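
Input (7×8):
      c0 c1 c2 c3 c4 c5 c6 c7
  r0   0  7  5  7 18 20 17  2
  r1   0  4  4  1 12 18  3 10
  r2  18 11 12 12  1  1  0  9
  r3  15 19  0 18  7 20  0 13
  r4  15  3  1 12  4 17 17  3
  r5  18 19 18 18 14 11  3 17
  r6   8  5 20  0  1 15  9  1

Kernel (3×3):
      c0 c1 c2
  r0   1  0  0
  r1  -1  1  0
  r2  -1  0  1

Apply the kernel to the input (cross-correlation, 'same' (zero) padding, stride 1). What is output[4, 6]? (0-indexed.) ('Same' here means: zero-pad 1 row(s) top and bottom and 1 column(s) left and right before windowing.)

26

The receptive field on the zero-padded input at this output position is [20 0 13 / 17 17 3 / 11 3 17]. Elementwise product with the kernel and sum: 20·1 + 17·-1 + 17·1 + 11·-1 + 17·1.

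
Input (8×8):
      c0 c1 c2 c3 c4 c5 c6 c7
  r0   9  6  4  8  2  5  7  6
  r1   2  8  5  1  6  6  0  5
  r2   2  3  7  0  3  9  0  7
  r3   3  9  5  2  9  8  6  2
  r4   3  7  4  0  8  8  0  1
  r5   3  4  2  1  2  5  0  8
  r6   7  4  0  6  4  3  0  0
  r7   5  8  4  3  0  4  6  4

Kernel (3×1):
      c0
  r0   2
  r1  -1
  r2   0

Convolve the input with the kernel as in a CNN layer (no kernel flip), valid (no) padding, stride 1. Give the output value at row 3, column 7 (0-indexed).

The receptive field on the input at this output position is [2 / 1 / 8]. Elementwise product with the kernel and sum: 2·2 + 1·-1.

3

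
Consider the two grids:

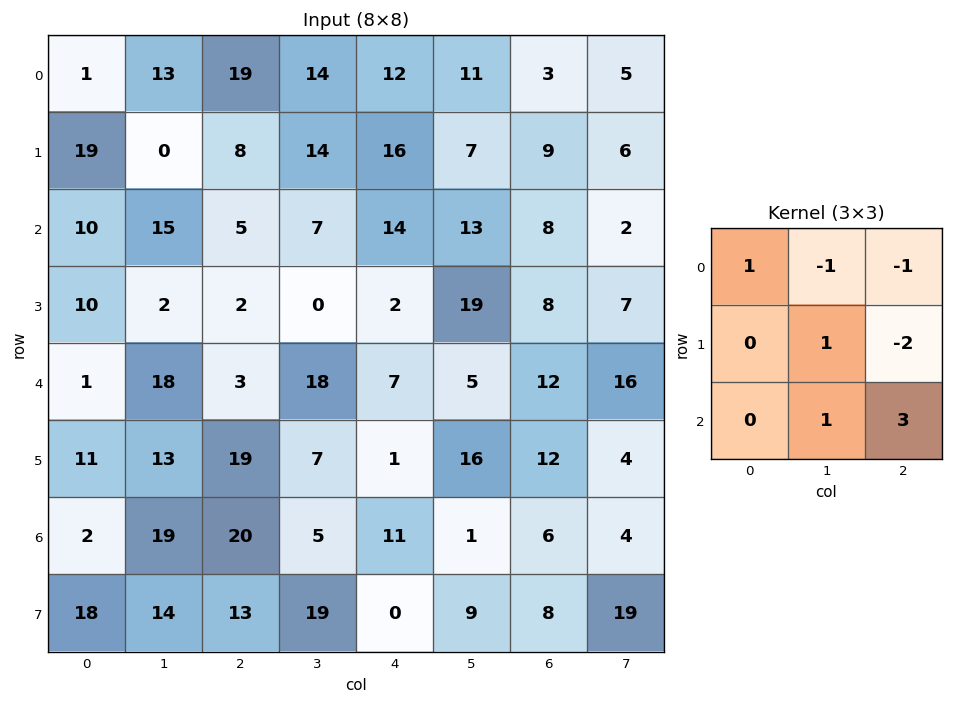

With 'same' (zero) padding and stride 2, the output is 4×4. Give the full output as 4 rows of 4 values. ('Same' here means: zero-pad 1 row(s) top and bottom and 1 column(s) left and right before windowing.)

-6 41 27 20
-23 -29 38 25
3 7 25 8
0 67 26 63

Output[0,0]: The receptive field on the zero-padded input at this output position is [0 0 0 / 0 1 13 / 0 19 0]. Elementwise product with the kernel and sum: 0·1 + 0·-1 + 0·-1 + 1·1 + 13·-2 + 19·1 + 0·3.
Output[0,1]: The receptive field on the zero-padded input at this output position is [0 0 0 / 13 19 14 / 0 8 14]. Elementwise product with the kernel and sum: 0·1 + 0·-1 + 0·-1 + 19·1 + 14·-2 + 8·1 + 14·3.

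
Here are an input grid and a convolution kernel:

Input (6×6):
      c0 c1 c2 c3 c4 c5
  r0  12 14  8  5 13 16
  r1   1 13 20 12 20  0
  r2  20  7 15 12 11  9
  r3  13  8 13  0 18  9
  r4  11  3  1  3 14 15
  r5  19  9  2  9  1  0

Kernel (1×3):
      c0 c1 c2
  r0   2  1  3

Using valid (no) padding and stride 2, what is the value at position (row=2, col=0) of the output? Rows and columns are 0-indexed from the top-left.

28

The receptive field on the input at this output position is [11 3 1]. Elementwise product with the kernel and sum: 11·2 + 3·1 + 1·3.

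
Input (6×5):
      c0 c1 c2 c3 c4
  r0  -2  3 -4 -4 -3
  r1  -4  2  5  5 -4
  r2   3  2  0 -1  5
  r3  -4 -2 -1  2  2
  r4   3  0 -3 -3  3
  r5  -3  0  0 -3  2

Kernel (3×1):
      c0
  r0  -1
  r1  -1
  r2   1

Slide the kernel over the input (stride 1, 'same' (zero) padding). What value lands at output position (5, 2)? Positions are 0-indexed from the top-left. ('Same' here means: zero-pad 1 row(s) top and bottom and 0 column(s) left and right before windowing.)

3

The receptive field on the zero-padded input at this output position is [-3 / 0 / 0]. Elementwise product with the kernel and sum: -3·-1 + 0·-1 + 0·1.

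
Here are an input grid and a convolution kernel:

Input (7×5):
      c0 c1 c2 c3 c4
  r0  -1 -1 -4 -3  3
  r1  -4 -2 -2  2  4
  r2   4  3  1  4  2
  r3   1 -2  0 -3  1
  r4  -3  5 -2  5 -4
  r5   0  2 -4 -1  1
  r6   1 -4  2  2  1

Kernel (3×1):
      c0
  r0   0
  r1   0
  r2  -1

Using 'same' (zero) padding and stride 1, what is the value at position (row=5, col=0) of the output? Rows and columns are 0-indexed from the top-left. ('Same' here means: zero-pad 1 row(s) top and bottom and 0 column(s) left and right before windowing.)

-1

The receptive field on the zero-padded input at this output position is [-3 / 0 / 1]. Elementwise product with the kernel and sum: 1·-1.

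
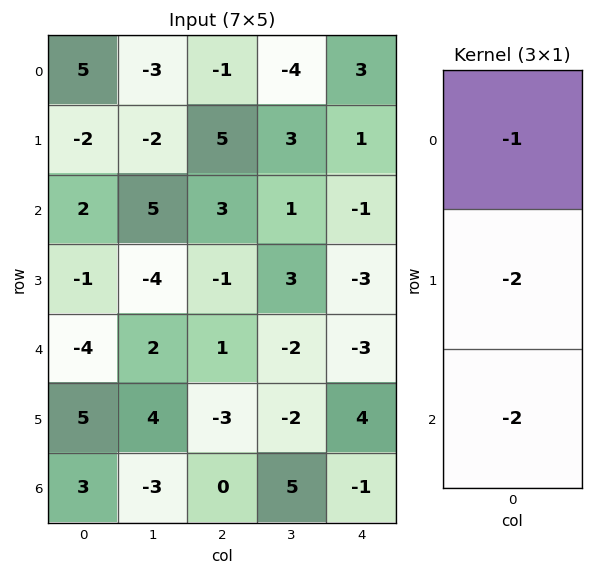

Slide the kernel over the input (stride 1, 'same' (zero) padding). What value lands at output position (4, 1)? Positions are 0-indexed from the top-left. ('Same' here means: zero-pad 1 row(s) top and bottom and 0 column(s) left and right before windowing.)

The receptive field on the zero-padded input at this output position is [-4 / 2 / 4]. Elementwise product with the kernel and sum: -4·-1 + 2·-2 + 4·-2.

-8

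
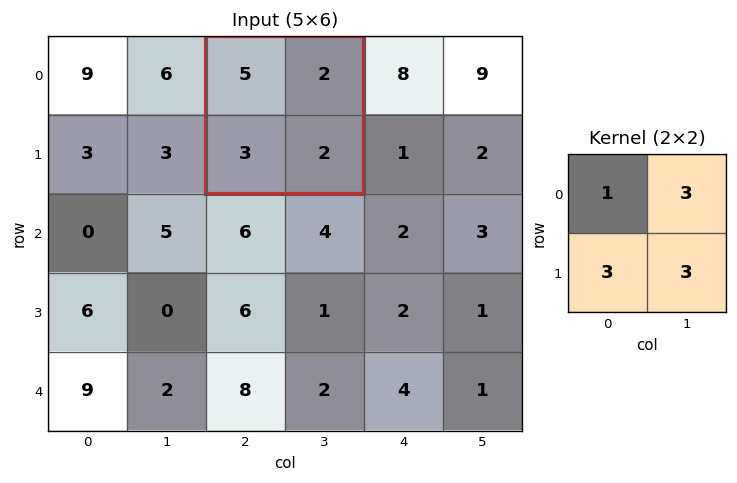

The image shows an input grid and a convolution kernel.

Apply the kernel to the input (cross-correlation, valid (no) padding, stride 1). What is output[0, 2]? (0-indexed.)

26

The receptive field on the input at this output position is [5 2 / 3 2]. Elementwise product with the kernel and sum: 5·1 + 2·3 + 3·3 + 2·3.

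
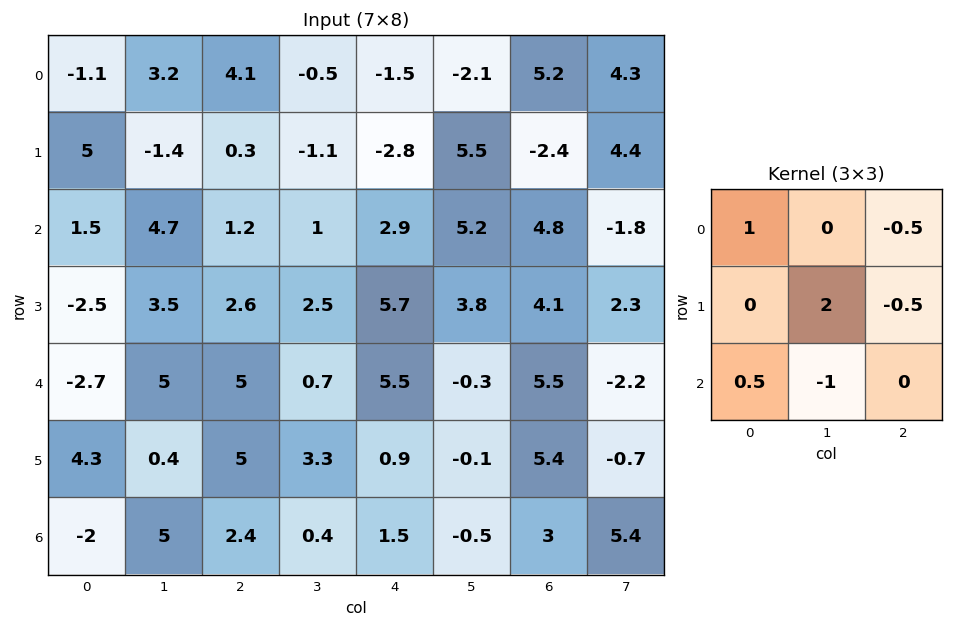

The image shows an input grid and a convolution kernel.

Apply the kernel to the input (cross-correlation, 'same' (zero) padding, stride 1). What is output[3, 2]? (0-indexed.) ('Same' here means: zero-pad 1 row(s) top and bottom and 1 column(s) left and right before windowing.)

The receptive field on the zero-padded input at this output position is [4.7 1.2 1 / 3.5 2.6 2.5 / 5 5 0.7]. Elementwise product with the kernel and sum: 4.7·1 + 1·-0.5 + 2.6·2 + 2.5·-0.5 + 5·0.5 + 5·-1.

5.65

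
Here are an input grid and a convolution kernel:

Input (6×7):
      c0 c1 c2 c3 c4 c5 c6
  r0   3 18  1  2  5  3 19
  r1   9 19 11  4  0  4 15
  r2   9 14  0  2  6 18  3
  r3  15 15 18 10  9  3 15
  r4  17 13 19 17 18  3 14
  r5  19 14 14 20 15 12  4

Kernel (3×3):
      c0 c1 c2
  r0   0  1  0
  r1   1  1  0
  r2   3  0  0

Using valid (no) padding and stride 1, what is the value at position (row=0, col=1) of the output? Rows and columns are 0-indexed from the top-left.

73

The receptive field on the input at this output position is [18 1 2 / 19 11 4 / 14 0 2]. Elementwise product with the kernel and sum: 1·1 + 19·1 + 11·1 + 14·3.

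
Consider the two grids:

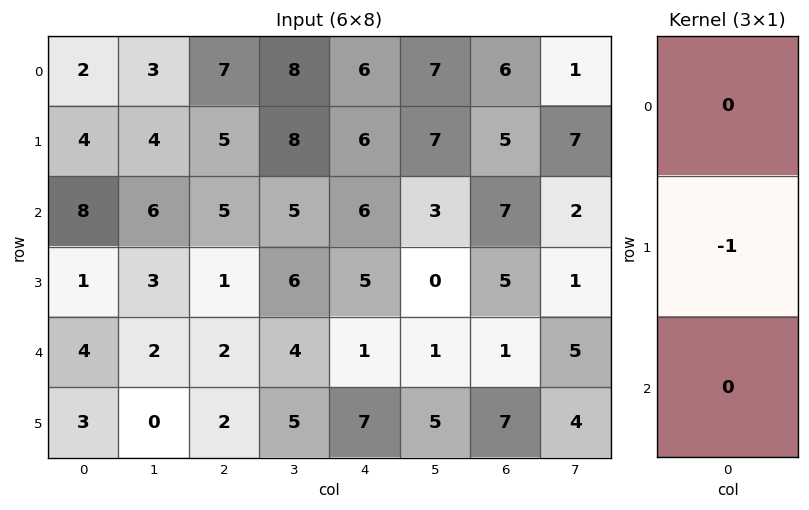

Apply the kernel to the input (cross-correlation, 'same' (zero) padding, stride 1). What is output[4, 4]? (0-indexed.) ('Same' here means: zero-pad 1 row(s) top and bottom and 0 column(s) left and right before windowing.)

-1

The receptive field on the zero-padded input at this output position is [5 / 1 / 7]. Elementwise product with the kernel and sum: 1·-1.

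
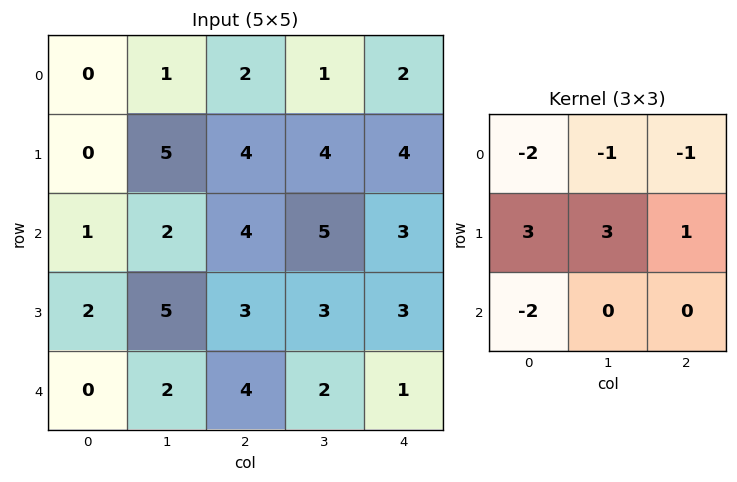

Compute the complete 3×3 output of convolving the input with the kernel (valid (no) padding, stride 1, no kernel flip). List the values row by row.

14 22 13
0 -5 8
16 10 -3

Output[0,0]: The receptive field on the input at this output position is [0 1 2 / 0 5 4 / 1 2 4]. Elementwise product with the kernel and sum: 0·-2 + 1·-1 + 2·-1 + 0·3 + 5·3 + 4·1 + 1·-2.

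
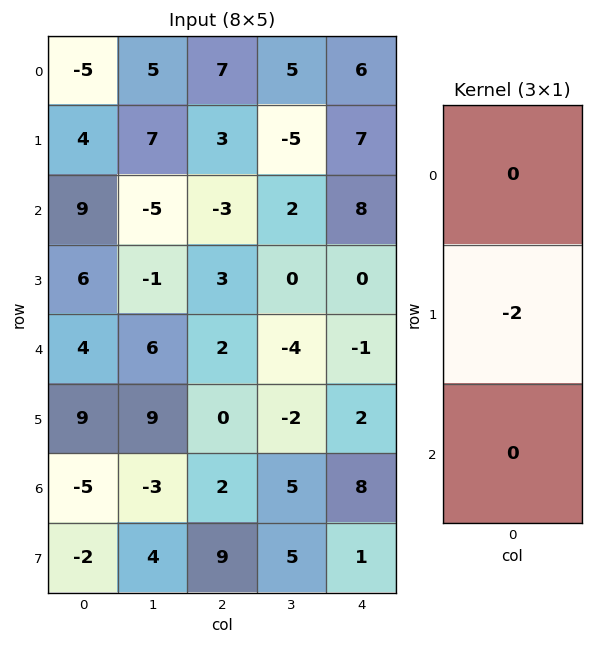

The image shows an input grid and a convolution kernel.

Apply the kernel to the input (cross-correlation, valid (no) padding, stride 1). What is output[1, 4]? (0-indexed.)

The receptive field on the input at this output position is [7 / 8 / 0]. Elementwise product with the kernel and sum: 8·-2.

-16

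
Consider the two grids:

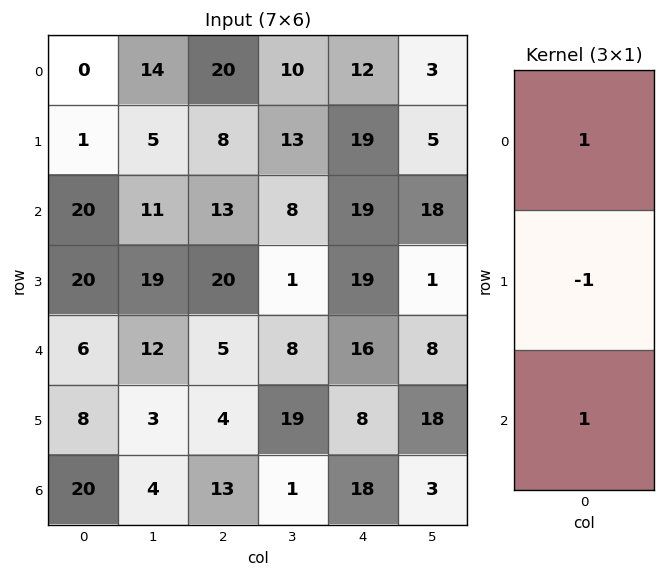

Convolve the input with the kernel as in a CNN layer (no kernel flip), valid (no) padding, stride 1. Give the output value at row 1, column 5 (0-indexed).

The receptive field on the input at this output position is [5 / 18 / 1]. Elementwise product with the kernel and sum: 5·1 + 18·-1 + 1·1.

-12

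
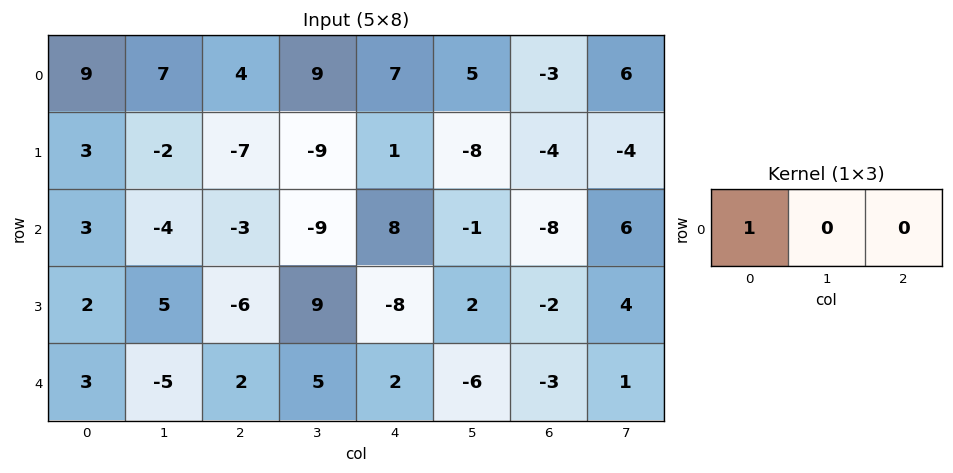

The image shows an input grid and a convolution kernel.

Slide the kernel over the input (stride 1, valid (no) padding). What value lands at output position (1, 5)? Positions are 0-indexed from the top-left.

-8

The receptive field on the input at this output position is [-8 -4 -4]. Elementwise product with the kernel and sum: -8·1.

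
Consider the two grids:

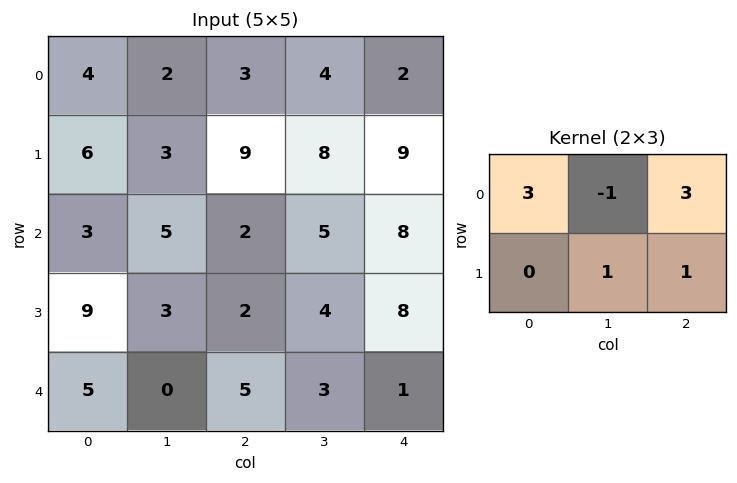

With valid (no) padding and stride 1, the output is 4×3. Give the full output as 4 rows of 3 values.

Output[0,0]: The receptive field on the input at this output position is [4 2 3 / 6 3 9]. Elementwise product with the kernel and sum: 4·3 + 2·-1 + 3·3 + 3·1 + 9·1.
Output[0,1]: The receptive field on the input at this output position is [2 3 4 / 3 9 8]. Elementwise product with the kernel and sum: 2·3 + 3·-1 + 4·3 + 9·1 + 8·1.

31 32 28
49 31 59
15 34 37
35 27 30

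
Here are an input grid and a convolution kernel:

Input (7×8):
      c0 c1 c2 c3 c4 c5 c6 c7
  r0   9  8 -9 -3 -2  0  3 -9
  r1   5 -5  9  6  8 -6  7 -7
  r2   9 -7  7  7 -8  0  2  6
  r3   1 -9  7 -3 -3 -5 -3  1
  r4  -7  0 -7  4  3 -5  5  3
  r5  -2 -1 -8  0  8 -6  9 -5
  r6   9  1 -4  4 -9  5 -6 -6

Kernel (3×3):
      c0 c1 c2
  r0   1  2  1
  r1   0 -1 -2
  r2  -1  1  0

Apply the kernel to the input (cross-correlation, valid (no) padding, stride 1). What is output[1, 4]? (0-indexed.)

-3

The receptive field on the input at this output position is [8 -6 7 / -8 0 2 / -3 -5 -3]. Elementwise product with the kernel and sum: 8·1 + -6·2 + 7·1 + 0·-1 + 2·-2 + -3·-1 + -5·1.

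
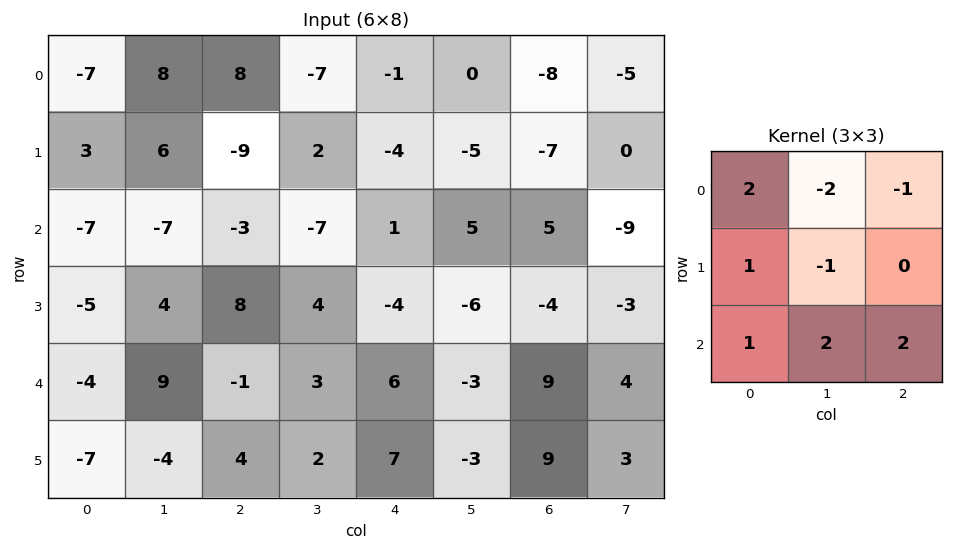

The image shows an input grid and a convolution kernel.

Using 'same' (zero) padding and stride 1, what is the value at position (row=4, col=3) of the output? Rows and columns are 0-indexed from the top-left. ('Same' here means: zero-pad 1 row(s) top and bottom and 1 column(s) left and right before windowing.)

30

The receptive field on the zero-padded input at this output position is [8 4 -4 / -1 3 6 / 4 2 7]. Elementwise product with the kernel and sum: 8·2 + 4·-2 + -4·-1 + -1·1 + 3·-1 + 4·1 + 2·2 + 7·2.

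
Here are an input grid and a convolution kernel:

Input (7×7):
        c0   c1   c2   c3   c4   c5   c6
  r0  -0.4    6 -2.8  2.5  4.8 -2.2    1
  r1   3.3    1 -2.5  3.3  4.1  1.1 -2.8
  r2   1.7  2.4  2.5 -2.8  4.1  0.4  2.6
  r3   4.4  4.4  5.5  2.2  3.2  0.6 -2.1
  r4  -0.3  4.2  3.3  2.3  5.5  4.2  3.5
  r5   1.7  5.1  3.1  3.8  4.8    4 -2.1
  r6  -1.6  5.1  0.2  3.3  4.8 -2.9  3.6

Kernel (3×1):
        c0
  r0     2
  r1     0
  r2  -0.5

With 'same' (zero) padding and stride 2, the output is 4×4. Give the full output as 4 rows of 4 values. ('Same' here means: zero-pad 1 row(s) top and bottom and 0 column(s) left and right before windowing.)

-1.65 1.25 -2.05 1.4
4.4 -7.75 6.6 -4.55
7.95 9.45 4 -3.15
3.4 6.2 9.6 -4.2

Output[0,0]: The receptive field on the zero-padded input at this output position is [0 / -0.4 / 3.3]. Elementwise product with the kernel and sum: 0·2 + 3.3·-0.5.
Output[0,1]: The receptive field on the zero-padded input at this output position is [0 / -2.8 / -2.5]. Elementwise product with the kernel and sum: 0·2 + -2.5·-0.5.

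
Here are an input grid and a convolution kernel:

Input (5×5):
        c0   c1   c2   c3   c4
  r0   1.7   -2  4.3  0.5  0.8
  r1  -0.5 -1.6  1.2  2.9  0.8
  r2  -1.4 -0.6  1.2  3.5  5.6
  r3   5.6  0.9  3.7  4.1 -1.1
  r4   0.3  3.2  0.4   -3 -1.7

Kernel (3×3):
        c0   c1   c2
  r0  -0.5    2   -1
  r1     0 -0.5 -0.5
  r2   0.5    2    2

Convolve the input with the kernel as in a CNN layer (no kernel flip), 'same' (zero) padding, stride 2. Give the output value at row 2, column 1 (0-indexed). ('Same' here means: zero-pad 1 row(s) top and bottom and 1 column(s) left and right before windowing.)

The receptive field on the zero-padded input at this output position is [0.9 3.7 4.1 / 3.2 0.4 -3 / 0 0 0]. Elementwise product with the kernel and sum: 0.9·-0.5 + 3.7·2 + 4.1·-1 + 0.4·-0.5 + -3·-0.5 + 0·0.5 + 0·2 + 0·2.

4.15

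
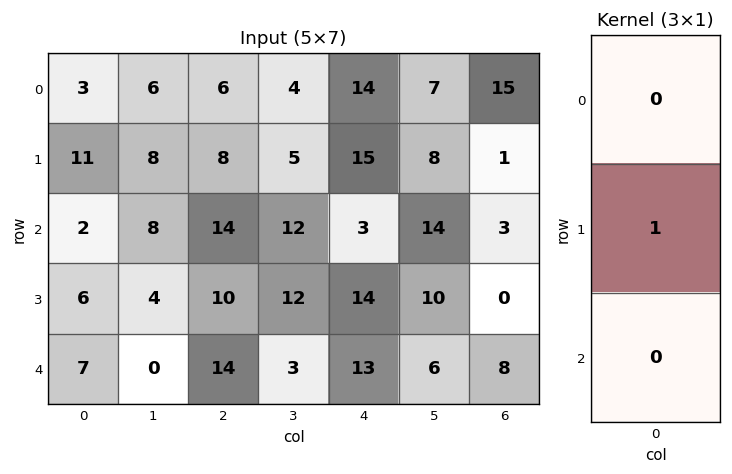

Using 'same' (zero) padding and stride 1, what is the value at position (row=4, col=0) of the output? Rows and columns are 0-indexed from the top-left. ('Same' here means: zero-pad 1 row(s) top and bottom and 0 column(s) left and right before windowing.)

The receptive field on the zero-padded input at this output position is [6 / 7 / 0]. Elementwise product with the kernel and sum: 7·1.

7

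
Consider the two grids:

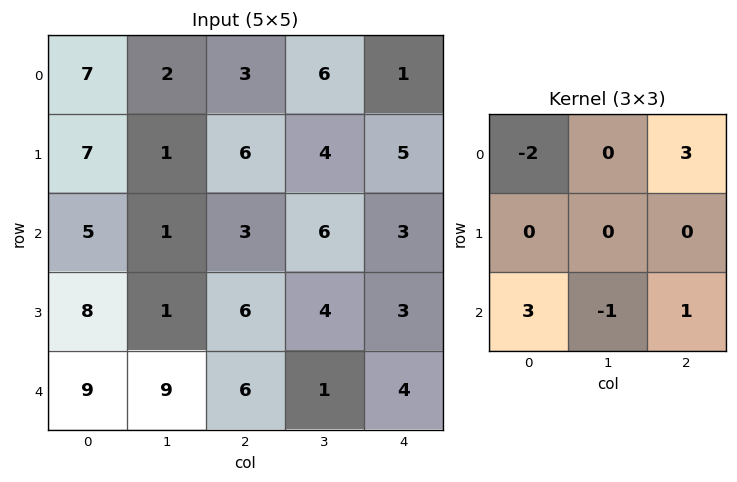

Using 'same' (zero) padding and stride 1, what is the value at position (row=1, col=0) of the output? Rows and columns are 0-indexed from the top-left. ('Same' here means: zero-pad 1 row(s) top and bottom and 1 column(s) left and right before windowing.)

The receptive field on the zero-padded input at this output position is [0 7 2 / 0 7 1 / 0 5 1]. Elementwise product with the kernel and sum: 0·-2 + 2·3 + 0·3 + 5·-1 + 1·1.

2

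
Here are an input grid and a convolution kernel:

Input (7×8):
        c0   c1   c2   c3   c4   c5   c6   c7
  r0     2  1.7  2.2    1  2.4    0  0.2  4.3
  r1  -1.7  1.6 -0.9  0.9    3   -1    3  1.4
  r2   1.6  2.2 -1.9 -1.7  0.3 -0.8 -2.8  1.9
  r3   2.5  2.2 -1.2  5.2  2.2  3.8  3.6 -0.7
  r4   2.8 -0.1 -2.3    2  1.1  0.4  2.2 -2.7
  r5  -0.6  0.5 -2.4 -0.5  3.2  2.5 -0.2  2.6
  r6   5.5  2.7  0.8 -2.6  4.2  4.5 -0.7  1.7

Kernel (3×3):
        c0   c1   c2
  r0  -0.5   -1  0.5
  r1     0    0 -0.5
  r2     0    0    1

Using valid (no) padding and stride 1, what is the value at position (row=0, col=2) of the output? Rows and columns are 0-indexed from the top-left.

-2.1

The receptive field on the input at this output position is [2.2 1 2.4 / -0.9 0.9 3 / -1.9 -1.7 0.3]. Elementwise product with the kernel and sum: 2.2·-0.5 + 1·-1 + 2.4·0.5 + 3·-0.5 + 0.3·1.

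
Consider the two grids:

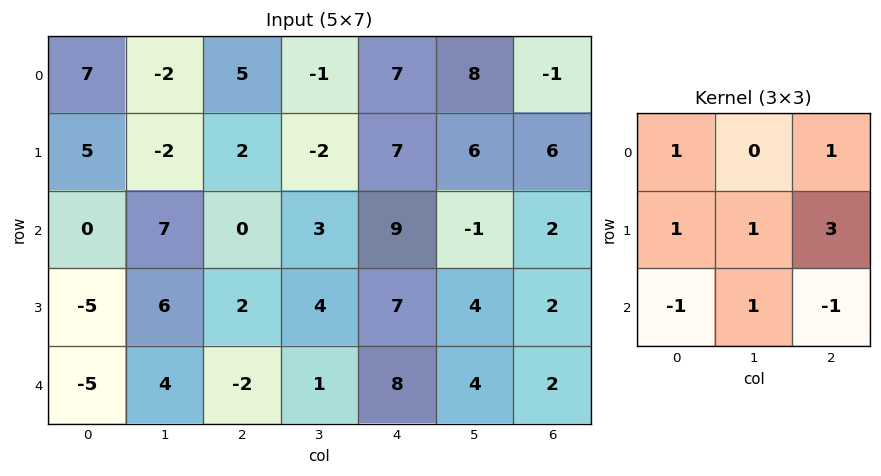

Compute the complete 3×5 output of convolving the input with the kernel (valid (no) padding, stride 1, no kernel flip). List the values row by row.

28 -19 27 37 25
23 4 34 12 22
18 23 31 28 22

Output[0,0]: The receptive field on the input at this output position is [7 -2 5 / 5 -2 2 / 0 7 0]. Elementwise product with the kernel and sum: 7·1 + 5·1 + 5·1 + -2·1 + 2·3 + 0·-1 + 7·1 + 0·-1.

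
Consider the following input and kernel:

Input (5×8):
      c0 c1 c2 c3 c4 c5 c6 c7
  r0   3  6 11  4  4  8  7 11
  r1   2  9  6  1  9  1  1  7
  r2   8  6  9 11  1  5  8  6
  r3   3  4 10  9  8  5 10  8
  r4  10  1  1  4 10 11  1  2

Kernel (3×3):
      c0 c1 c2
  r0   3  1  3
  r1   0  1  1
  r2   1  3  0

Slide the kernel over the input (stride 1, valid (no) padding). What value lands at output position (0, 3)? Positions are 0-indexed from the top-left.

The receptive field on the input at this output position is [4 4 8 / 1 9 1 / 11 1 5]. Elementwise product with the kernel and sum: 4·3 + 4·1 + 8·3 + 9·1 + 1·1 + 11·1 + 1·3.

64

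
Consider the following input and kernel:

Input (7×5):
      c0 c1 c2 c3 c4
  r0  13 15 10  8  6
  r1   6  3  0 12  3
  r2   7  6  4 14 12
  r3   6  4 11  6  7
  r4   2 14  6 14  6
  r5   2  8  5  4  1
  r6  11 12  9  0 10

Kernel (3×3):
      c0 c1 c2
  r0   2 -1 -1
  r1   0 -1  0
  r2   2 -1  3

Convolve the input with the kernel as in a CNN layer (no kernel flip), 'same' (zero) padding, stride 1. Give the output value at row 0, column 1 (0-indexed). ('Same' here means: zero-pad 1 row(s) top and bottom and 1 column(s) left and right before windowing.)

The receptive field on the zero-padded input at this output position is [0 0 0 / 13 15 10 / 6 3 0]. Elementwise product with the kernel and sum: 0·2 + 0·-1 + 0·-1 + 15·-1 + 6·2 + 3·-1 + 0·3.

-6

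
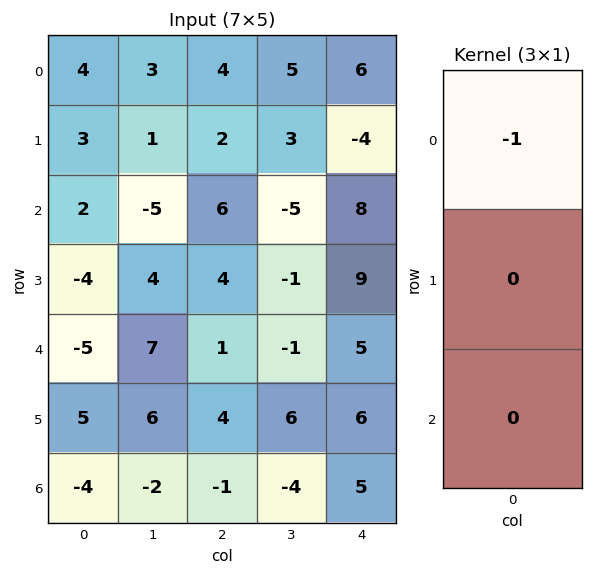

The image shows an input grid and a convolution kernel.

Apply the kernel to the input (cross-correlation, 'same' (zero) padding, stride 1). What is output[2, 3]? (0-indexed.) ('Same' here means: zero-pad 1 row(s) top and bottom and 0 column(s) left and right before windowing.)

The receptive field on the zero-padded input at this output position is [3 / -5 / -1]. Elementwise product with the kernel and sum: 3·-1.

-3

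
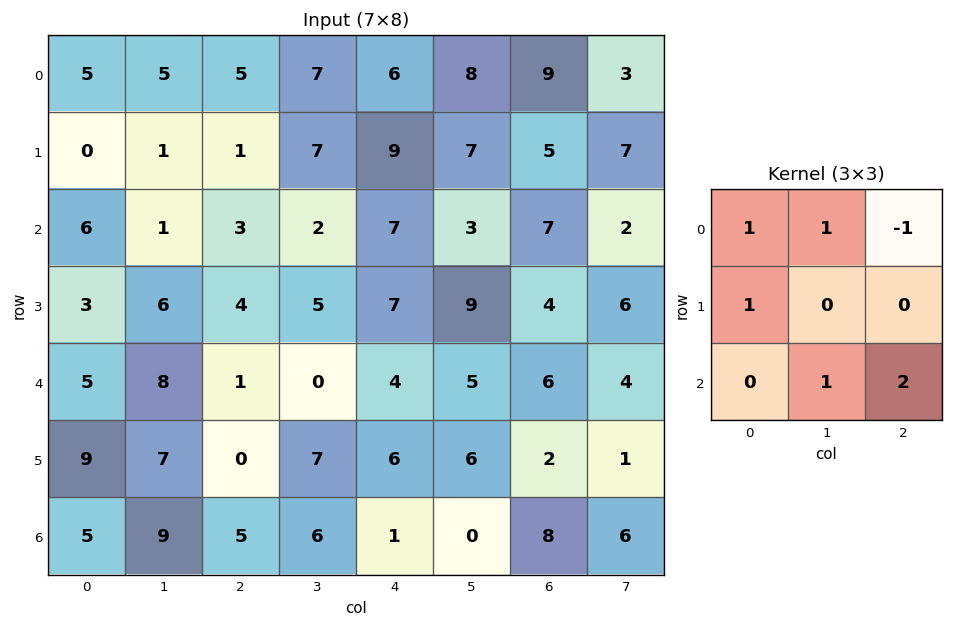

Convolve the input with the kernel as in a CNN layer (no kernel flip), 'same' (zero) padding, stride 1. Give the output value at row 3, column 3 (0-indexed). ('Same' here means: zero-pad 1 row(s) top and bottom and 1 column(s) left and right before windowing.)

10

The receptive field on the zero-padded input at this output position is [3 2 7 / 4 5 7 / 1 0 4]. Elementwise product with the kernel and sum: 3·1 + 2·1 + 7·-1 + 4·1 + 0·1 + 4·2.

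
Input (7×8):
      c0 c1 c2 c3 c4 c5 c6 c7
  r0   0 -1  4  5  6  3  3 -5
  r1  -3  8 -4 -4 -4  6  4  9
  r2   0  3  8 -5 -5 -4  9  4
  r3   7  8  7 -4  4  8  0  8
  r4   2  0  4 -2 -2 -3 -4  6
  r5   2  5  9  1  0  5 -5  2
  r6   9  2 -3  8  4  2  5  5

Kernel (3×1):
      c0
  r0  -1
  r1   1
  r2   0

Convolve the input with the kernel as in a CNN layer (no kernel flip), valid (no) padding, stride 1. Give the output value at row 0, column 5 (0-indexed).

The receptive field on the input at this output position is [3 / 6 / -4]. Elementwise product with the kernel and sum: 3·-1 + 6·1.

3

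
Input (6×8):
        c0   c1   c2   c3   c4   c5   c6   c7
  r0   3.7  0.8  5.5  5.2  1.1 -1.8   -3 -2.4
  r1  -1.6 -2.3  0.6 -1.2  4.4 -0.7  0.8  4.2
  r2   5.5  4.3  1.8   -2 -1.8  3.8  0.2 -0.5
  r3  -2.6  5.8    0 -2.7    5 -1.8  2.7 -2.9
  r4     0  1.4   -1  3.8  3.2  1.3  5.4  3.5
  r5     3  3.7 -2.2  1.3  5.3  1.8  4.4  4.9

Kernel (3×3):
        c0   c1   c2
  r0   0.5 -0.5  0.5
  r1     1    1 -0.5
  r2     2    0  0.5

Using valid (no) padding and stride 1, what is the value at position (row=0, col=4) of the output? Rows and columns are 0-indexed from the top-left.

-0.25

The receptive field on the input at this output position is [1.1 -1.8 -3 / 4.4 -0.7 0.8 / -1.8 3.8 0.2]. Elementwise product with the kernel and sum: 1.1·0.5 + -1.8·-0.5 + -3·0.5 + 4.4·1 + -0.7·1 + 0.8·-0.5 + -1.8·2 + 0.2·0.5.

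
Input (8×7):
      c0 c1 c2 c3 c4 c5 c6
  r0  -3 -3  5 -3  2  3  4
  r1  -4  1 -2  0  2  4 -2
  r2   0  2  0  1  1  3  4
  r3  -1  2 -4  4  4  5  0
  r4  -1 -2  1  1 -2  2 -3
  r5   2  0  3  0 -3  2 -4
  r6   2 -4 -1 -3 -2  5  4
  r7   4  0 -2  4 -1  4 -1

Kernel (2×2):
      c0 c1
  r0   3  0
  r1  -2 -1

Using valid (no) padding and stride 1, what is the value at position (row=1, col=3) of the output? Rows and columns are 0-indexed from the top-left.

The receptive field on the input at this output position is [0 2 / 1 1]. Elementwise product with the kernel and sum: 0·3 + 1·-2 + 1·-1.

-3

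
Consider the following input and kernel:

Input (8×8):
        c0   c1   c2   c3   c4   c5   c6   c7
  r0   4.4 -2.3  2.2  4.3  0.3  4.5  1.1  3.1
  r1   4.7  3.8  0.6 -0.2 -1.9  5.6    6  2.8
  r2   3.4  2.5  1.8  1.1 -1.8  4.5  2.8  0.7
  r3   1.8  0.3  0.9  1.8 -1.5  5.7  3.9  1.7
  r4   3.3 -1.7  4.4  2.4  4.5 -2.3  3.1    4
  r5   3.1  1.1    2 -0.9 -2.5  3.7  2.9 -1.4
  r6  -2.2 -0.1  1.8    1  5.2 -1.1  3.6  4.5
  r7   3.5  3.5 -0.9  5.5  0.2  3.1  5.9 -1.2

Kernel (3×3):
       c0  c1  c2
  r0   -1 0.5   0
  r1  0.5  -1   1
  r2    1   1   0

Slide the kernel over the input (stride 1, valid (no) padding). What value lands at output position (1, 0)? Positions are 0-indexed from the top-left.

0.3

The receptive field on the input at this output position is [4.7 3.8 0.6 / 3.4 2.5 1.8 / 1.8 0.3 0.9]. Elementwise product with the kernel and sum: 4.7·-1 + 3.8·0.5 + 3.4·0.5 + 2.5·-1 + 1.8·1 + 1.8·1 + 0.3·1.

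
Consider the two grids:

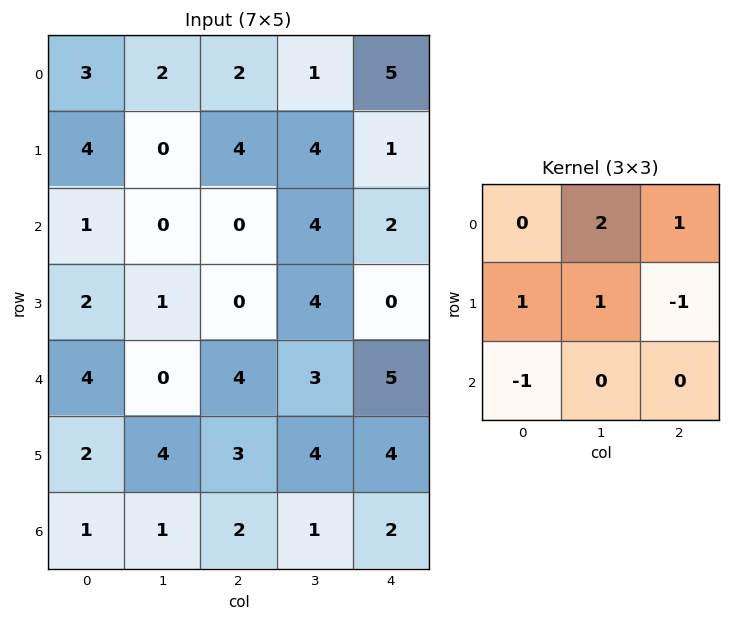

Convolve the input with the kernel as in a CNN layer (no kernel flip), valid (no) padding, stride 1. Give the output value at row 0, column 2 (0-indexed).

14

The receptive field on the input at this output position is [2 1 5 / 4 4 1 / 0 4 2]. Elementwise product with the kernel and sum: 1·2 + 5·1 + 4·1 + 4·1 + 1·-1 + 0·-1.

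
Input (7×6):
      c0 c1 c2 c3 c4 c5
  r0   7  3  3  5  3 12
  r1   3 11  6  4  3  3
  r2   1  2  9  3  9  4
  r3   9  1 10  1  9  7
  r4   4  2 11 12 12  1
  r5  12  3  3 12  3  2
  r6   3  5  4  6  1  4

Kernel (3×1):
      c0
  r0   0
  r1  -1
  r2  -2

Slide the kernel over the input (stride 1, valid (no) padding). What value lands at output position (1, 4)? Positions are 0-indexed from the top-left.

-27

The receptive field on the input at this output position is [3 / 9 / 9]. Elementwise product with the kernel and sum: 9·-1 + 9·-2.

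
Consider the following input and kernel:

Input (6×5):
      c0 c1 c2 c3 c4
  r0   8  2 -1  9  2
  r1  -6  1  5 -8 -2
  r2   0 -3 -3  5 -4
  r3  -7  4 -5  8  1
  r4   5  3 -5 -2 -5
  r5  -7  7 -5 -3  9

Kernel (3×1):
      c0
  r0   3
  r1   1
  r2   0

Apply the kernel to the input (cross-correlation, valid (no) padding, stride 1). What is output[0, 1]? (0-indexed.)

The receptive field on the input at this output position is [2 / 1 / -3]. Elementwise product with the kernel and sum: 2·3 + 1·1.

7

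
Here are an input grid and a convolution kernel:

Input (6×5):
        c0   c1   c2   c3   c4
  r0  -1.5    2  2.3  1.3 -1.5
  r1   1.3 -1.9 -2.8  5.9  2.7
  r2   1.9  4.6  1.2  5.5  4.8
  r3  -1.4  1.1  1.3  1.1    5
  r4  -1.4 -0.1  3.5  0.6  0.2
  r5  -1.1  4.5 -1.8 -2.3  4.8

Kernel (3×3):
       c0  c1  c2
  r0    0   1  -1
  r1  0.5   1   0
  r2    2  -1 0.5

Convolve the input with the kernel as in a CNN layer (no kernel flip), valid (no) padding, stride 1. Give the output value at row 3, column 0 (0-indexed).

The receptive field on the input at this output position is [-1.4 1.1 1.3 / -1.4 -0.1 3.5 / -1.1 4.5 -1.8]. Elementwise product with the kernel and sum: 1.1·1 + 1.3·-1 + -1.4·0.5 + -0.1·1 + -1.1·2 + 4.5·-1 + -1.8·0.5.

-8.6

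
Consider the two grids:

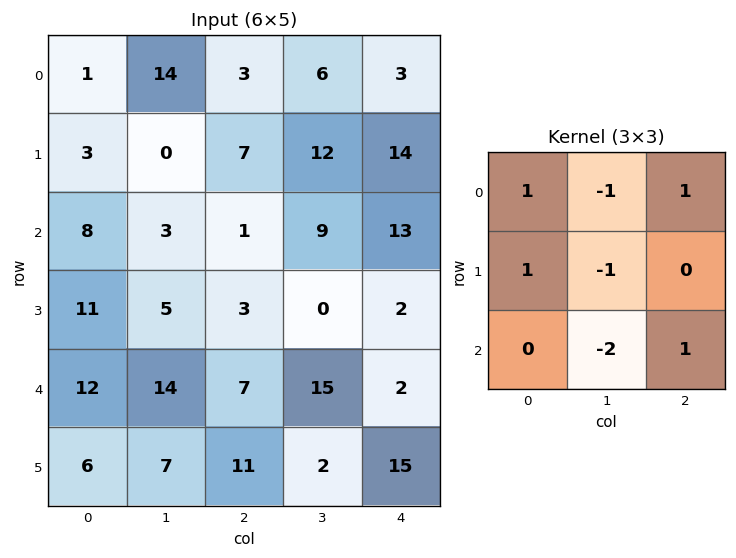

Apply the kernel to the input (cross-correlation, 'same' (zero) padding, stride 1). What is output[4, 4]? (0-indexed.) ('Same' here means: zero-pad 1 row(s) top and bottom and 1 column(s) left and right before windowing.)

-19

The receptive field on the zero-padded input at this output position is [0 2 0 / 15 2 0 / 2 15 0]. Elementwise product with the kernel and sum: 0·1 + 2·-1 + 0·1 + 15·1 + 2·-1 + 15·-2 + 0·1.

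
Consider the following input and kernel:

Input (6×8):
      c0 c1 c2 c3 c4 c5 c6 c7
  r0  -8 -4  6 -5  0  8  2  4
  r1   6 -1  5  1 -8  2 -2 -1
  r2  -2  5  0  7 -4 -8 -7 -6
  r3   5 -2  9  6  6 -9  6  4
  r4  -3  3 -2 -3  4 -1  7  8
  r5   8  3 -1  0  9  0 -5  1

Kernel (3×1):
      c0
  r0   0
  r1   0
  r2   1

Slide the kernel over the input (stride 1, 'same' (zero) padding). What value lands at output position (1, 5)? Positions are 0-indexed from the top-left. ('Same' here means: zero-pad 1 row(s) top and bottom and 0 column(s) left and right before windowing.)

-8

The receptive field on the zero-padded input at this output position is [8 / 2 / -8]. Elementwise product with the kernel and sum: -8·1.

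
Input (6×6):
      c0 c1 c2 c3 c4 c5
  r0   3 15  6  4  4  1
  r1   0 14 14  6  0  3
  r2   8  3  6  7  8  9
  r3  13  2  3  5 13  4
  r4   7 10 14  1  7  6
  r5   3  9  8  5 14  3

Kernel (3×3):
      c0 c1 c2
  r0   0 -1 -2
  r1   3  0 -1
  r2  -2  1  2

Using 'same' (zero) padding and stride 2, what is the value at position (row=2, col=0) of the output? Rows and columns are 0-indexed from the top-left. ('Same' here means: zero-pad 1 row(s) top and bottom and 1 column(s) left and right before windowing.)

-6

The receptive field on the zero-padded input at this output position is [0 13 2 / 0 7 10 / 0 3 9]. Elementwise product with the kernel and sum: 13·-1 + 2·-2 + 0·3 + 10·-1 + 0·-2 + 3·1 + 9·2.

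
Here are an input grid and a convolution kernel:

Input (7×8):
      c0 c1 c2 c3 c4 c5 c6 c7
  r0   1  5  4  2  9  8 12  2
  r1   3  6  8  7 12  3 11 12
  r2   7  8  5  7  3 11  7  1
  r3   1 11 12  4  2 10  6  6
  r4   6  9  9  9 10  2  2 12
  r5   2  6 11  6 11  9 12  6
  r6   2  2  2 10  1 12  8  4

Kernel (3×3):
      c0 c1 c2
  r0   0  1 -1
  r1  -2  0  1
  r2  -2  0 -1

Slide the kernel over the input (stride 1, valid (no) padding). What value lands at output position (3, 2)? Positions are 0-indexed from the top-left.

-39

The receptive field on the input at this output position is [12 4 2 / 9 9 10 / 11 6 11]. Elementwise product with the kernel and sum: 4·1 + 2·-1 + 9·-2 + 10·1 + 11·-2 + 11·-1.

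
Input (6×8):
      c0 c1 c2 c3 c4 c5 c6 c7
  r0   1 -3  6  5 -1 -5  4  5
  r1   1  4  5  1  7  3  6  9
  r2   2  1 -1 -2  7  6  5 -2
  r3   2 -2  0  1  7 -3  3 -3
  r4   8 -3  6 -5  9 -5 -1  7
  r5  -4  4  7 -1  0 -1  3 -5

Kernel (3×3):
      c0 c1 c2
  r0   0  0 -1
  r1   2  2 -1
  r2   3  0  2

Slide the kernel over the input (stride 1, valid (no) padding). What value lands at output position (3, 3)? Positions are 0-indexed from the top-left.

11

The receptive field on the input at this output position is [1 7 -3 / -5 9 -5 / -1 0 -1]. Elementwise product with the kernel and sum: -3·-1 + -5·2 + 9·2 + -5·-1 + -1·3 + -1·2.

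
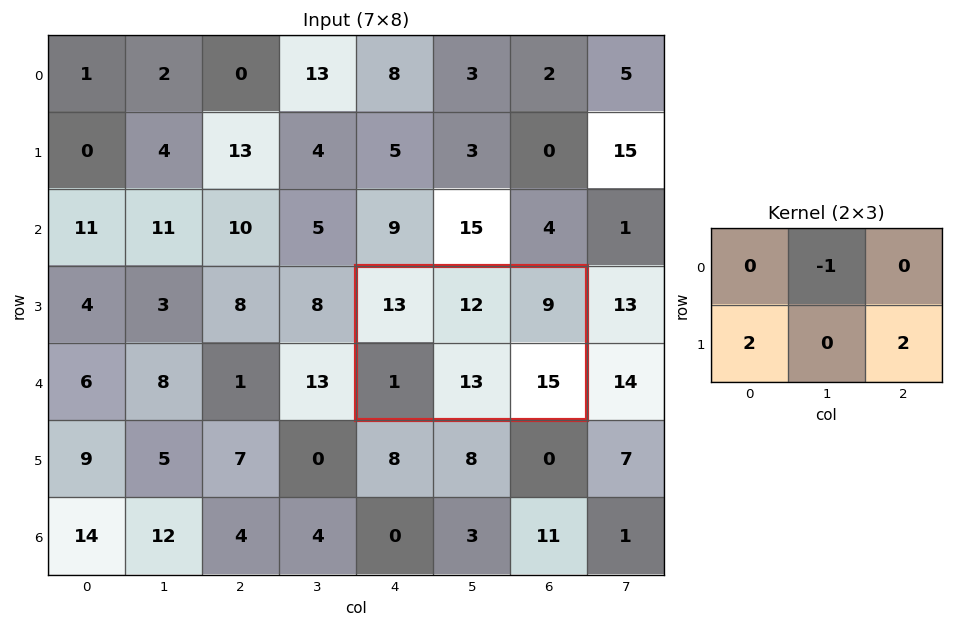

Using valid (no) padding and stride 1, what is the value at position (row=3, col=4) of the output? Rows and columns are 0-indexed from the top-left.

The receptive field on the input at this output position is [13 12 9 / 1 13 15]. Elementwise product with the kernel and sum: 12·-1 + 1·2 + 15·2.

20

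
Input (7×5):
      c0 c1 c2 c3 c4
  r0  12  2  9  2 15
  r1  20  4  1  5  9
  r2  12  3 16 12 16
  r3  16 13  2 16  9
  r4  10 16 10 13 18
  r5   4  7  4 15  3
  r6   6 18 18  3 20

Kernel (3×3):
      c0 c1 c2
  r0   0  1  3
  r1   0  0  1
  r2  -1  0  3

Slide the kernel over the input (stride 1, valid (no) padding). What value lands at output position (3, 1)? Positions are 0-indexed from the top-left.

The receptive field on the input at this output position is [13 2 16 / 16 10 13 / 7 4 15]. Elementwise product with the kernel and sum: 2·1 + 16·3 + 13·1 + 7·-1 + 15·3.

101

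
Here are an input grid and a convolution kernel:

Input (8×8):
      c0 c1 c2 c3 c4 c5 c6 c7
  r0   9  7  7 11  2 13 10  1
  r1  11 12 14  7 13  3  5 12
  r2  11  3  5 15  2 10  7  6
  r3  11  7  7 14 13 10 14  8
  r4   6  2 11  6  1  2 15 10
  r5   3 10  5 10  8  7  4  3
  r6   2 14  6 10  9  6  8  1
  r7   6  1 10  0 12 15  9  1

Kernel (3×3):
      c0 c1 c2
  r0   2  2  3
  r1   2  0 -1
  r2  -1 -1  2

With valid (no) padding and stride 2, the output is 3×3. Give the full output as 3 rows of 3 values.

Output[0,0]: The receptive field on the input at this output position is [9 7 7 / 11 12 14 / 11 3 5]. Elementwise product with the kernel and sum: 9·2 + 7·2 + 7·3 + 11·2 + 14·-1 + 11·-1 + 3·-1 + 5·2.
Output[0,1]: The receptive field on the input at this output position is [7 11 2 / 14 7 13 / 5 15 2]. Elementwise product with the kernel and sum: 7·2 + 11·2 + 2·3 + 14·2 + 13·-1 + 5·-1 + 15·-1 + 2·2.

57 41 83
72 32 84
46 41 64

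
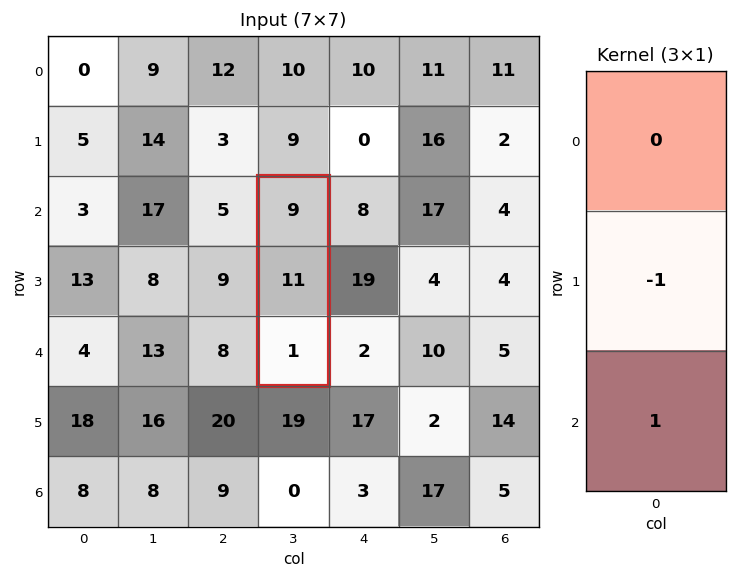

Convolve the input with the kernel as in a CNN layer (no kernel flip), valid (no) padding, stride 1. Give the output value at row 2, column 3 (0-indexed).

-10

The receptive field on the input at this output position is [9 / 11 / 1]. Elementwise product with the kernel and sum: 11·-1 + 1·1.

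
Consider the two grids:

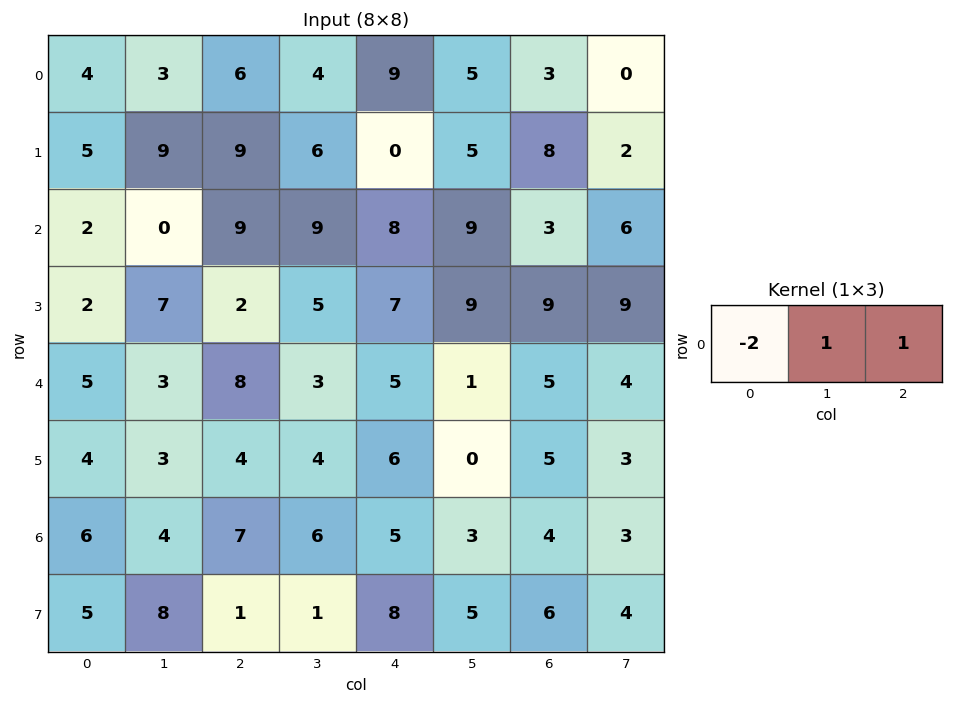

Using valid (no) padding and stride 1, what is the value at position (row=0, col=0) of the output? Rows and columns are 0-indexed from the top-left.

The receptive field on the input at this output position is [4 3 6]. Elementwise product with the kernel and sum: 4·-2 + 3·1 + 6·1.

1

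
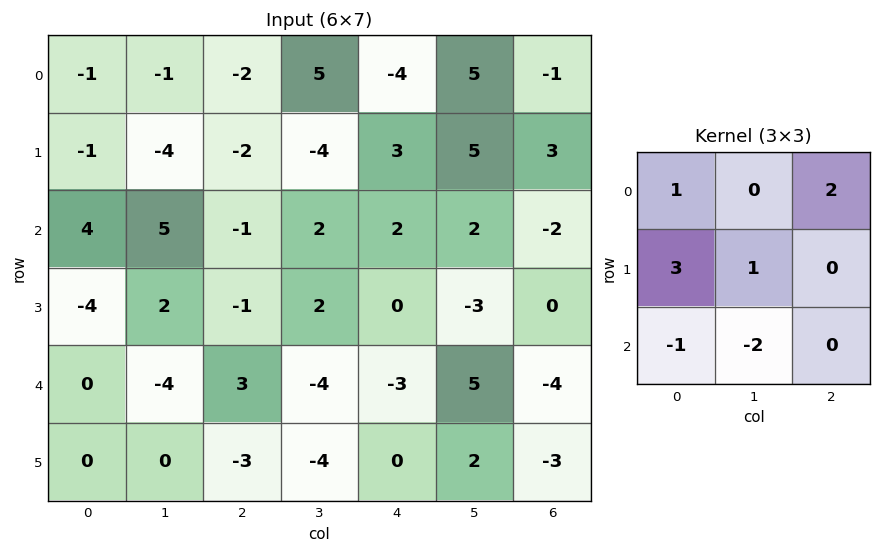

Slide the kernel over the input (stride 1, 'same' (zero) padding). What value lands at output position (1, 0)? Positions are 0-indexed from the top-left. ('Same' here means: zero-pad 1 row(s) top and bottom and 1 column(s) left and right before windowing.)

The receptive field on the zero-padded input at this output position is [0 -1 -1 / 0 -1 -4 / 0 4 5]. Elementwise product with the kernel and sum: 0·1 + -1·2 + 0·3 + -1·1 + 0·-1 + 4·-2.

-11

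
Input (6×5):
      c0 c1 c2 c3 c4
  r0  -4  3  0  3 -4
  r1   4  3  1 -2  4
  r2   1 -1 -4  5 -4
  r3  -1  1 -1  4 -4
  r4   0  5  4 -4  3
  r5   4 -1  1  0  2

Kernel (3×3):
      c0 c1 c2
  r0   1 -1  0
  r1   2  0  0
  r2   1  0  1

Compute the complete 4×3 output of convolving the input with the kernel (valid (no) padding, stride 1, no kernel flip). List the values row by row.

Output[0,0]: The receptive field on the input at this output position is [-4 3 0 / 4 3 1 / 1 -1 -4]. Elementwise product with the kernel and sum: -4·1 + 3·-1 + 4·2 + 1·1 + -4·1.

-2 13 -9
1 5 -10
4 6 -4
3 11 6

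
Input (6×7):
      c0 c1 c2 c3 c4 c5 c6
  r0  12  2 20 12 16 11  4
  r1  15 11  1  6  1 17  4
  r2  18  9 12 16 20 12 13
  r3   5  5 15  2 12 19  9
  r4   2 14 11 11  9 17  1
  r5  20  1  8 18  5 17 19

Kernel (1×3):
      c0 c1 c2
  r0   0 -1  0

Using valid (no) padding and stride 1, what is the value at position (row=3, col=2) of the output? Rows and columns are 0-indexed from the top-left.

-2

The receptive field on the input at this output position is [15 2 12]. Elementwise product with the kernel and sum: 2·-1.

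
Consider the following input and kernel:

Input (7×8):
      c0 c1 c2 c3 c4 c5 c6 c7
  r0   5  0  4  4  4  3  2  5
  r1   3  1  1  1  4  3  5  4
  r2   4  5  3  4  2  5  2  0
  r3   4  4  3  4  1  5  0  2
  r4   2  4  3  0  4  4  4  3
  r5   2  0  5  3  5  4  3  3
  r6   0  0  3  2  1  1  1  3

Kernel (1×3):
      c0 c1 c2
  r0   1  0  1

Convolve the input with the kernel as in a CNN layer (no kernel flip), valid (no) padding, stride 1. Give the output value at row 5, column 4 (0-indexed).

The receptive field on the input at this output position is [5 4 3]. Elementwise product with the kernel and sum: 5·1 + 3·1.

8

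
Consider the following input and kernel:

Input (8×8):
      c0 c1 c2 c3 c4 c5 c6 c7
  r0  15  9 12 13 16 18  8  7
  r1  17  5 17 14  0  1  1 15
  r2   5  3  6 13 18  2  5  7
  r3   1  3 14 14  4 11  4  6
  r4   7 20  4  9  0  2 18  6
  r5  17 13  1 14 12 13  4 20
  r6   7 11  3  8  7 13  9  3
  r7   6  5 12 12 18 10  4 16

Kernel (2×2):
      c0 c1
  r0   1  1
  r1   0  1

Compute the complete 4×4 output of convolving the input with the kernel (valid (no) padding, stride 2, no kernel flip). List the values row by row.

29 39 35 30
11 33 31 18
40 27 15 44
23 23 30 28

Output[0,0]: The receptive field on the input at this output position is [15 9 / 17 5]. Elementwise product with the kernel and sum: 15·1 + 9·1 + 5·1.
Output[0,1]: The receptive field on the input at this output position is [12 13 / 17 14]. Elementwise product with the kernel and sum: 12·1 + 13·1 + 14·1.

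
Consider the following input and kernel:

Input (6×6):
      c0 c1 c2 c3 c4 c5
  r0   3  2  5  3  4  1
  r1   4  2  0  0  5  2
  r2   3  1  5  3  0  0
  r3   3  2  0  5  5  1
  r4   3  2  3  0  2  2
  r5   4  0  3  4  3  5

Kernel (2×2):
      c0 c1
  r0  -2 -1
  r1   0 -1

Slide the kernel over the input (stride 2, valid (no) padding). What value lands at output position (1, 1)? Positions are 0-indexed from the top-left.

The receptive field on the input at this output position is [5 3 / 0 5]. Elementwise product with the kernel and sum: 5·-2 + 3·-1 + 5·-1.

-18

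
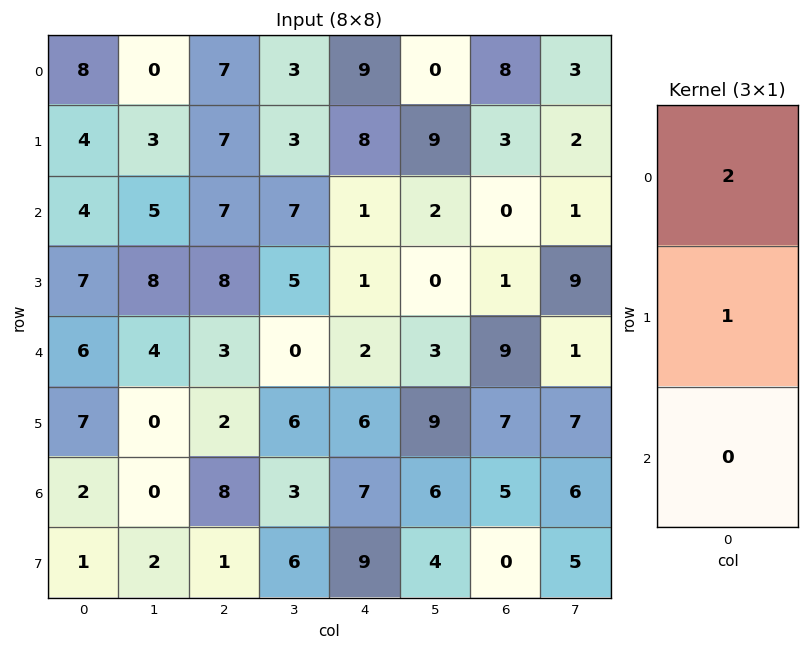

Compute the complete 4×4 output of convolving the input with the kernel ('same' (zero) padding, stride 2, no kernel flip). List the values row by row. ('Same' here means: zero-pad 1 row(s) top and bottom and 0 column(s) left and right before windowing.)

8 7 9 8
12 21 17 6
20 19 4 11
16 12 19 19

Output[0,0]: The receptive field on the zero-padded input at this output position is [0 / 8 / 4]. Elementwise product with the kernel and sum: 0·2 + 8·1.
Output[0,1]: The receptive field on the zero-padded input at this output position is [0 / 7 / 7]. Elementwise product with the kernel and sum: 0·2 + 7·1.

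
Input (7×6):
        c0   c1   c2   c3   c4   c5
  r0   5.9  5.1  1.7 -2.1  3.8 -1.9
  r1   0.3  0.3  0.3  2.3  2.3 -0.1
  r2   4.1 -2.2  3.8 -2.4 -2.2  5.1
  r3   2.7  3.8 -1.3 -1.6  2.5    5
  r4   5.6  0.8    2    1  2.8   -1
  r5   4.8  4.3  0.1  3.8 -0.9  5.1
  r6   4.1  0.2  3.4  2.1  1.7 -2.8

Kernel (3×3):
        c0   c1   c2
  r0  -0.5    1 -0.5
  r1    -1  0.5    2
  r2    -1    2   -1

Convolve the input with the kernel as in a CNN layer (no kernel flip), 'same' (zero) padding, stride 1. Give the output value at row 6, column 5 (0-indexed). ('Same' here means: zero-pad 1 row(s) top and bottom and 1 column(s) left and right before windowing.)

The receptive field on the zero-padded input at this output position is [-0.9 5.1 0 / 1.7 -2.8 0 / 0 0 0]. Elementwise product with the kernel and sum: -0.9·-0.5 + 5.1·1 + 0·-0.5 + 1.7·-1 + -2.8·0.5 + 0·2 + 0·-1 + 0·2 + 0·-1.

2.45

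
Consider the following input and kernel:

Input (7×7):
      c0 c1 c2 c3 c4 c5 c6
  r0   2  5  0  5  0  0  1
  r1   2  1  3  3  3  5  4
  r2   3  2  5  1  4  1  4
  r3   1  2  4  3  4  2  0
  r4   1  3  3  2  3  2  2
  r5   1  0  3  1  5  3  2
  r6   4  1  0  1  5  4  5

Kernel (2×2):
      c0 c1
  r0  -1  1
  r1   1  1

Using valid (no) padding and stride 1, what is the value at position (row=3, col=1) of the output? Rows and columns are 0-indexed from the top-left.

8

The receptive field on the input at this output position is [2 4 / 3 3]. Elementwise product with the kernel and sum: 2·-1 + 4·1 + 3·1 + 3·1.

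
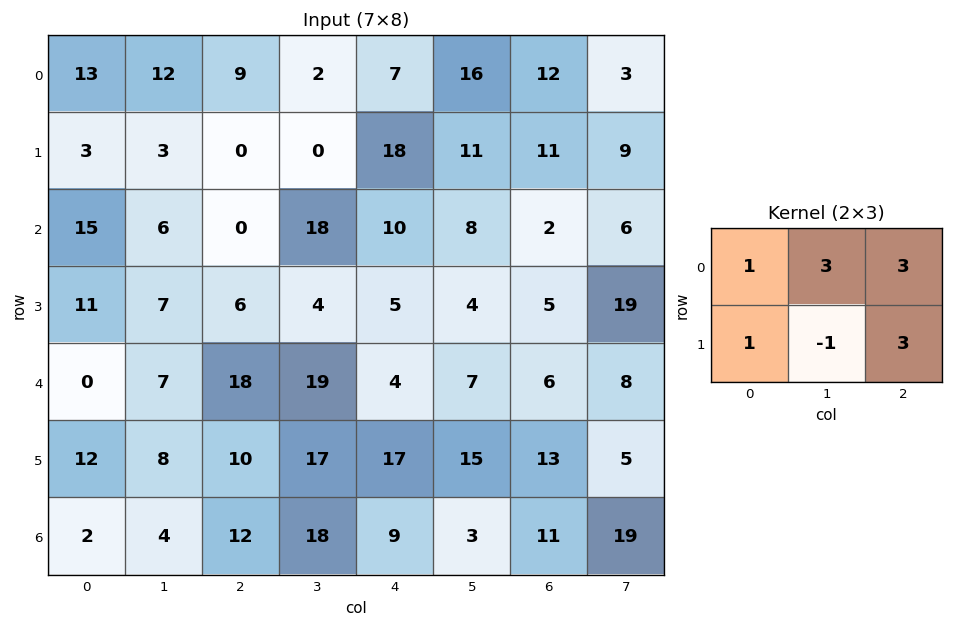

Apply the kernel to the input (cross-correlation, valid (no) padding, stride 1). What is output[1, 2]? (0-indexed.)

66

The receptive field on the input at this output position is [0 0 18 / 0 18 10]. Elementwise product with the kernel and sum: 0·1 + 0·3 + 18·3 + 0·1 + 18·-1 + 10·3.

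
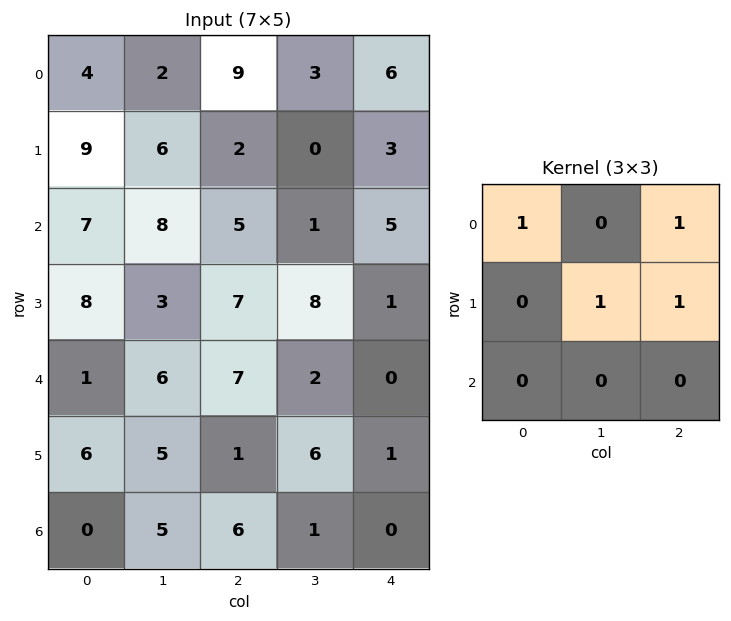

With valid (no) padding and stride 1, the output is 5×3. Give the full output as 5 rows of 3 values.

Output[0,0]: The receptive field on the input at this output position is [4 2 9 / 9 6 2 / 7 8 5]. Elementwise product with the kernel and sum: 4·1 + 9·1 + 6·1 + 2·1.
Output[0,1]: The receptive field on the input at this output position is [2 9 3 / 6 2 0 / 8 5 1]. Elementwise product with the kernel and sum: 2·1 + 3·1 + 2·1 + 0·1.

21 7 18
24 12 11
22 24 19
28 20 10
14 15 14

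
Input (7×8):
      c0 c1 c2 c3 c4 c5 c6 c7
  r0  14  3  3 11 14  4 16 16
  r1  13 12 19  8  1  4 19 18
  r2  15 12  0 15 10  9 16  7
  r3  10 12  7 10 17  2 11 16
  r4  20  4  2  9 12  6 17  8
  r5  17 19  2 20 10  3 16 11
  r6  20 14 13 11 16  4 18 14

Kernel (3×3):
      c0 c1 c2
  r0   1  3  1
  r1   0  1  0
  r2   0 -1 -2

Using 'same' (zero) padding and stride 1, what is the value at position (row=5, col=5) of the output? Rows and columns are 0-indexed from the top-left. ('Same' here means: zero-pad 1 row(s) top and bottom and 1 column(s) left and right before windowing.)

10

The receptive field on the zero-padded input at this output position is [12 6 17 / 10 3 16 / 16 4 18]. Elementwise product with the kernel and sum: 12·1 + 6·3 + 17·1 + 3·1 + 4·-1 + 18·-2.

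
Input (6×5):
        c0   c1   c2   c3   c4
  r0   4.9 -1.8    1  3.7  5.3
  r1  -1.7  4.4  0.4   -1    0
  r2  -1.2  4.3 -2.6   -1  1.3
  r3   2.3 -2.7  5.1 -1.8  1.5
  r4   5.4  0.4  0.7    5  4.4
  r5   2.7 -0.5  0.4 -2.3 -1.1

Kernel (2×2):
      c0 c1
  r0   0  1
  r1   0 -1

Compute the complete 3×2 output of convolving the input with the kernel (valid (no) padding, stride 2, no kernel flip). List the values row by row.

-6.2 4.7
7 0.8
0.9 7.3

Output[0,0]: The receptive field on the input at this output position is [4.9 -1.8 / -1.7 4.4]. Elementwise product with the kernel and sum: -1.8·1 + 4.4·-1.
Output[0,1]: The receptive field on the input at this output position is [1 3.7 / 0.4 -1]. Elementwise product with the kernel and sum: 3.7·1 + -1·-1.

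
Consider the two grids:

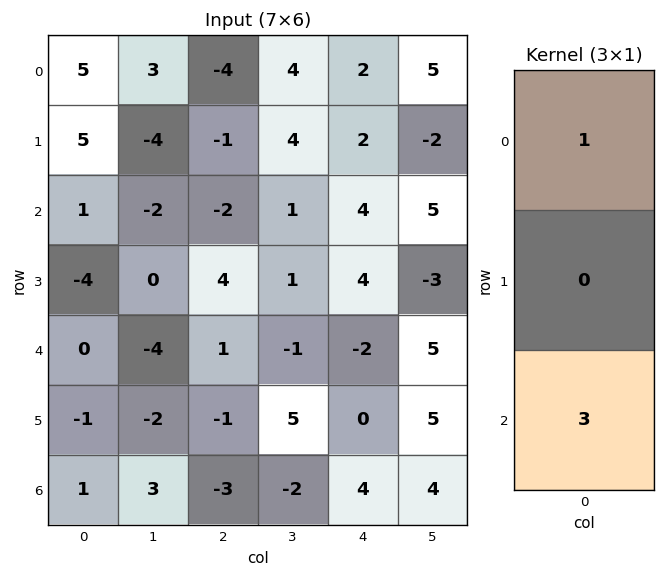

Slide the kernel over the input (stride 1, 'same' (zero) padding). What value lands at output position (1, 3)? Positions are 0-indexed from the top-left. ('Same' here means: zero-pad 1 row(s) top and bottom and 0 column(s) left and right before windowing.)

The receptive field on the zero-padded input at this output position is [4 / 4 / 1]. Elementwise product with the kernel and sum: 4·1 + 1·3.

7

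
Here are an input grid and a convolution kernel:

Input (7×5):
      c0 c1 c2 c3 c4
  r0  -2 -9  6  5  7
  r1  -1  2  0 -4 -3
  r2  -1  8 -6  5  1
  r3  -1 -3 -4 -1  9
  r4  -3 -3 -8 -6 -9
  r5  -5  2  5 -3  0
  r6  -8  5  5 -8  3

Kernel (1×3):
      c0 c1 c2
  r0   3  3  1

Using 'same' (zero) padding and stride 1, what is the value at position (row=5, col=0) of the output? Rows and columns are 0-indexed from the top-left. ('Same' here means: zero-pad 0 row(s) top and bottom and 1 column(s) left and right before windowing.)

-13

The receptive field on the zero-padded input at this output position is [0 -5 2]. Elementwise product with the kernel and sum: 0·3 + -5·3 + 2·1.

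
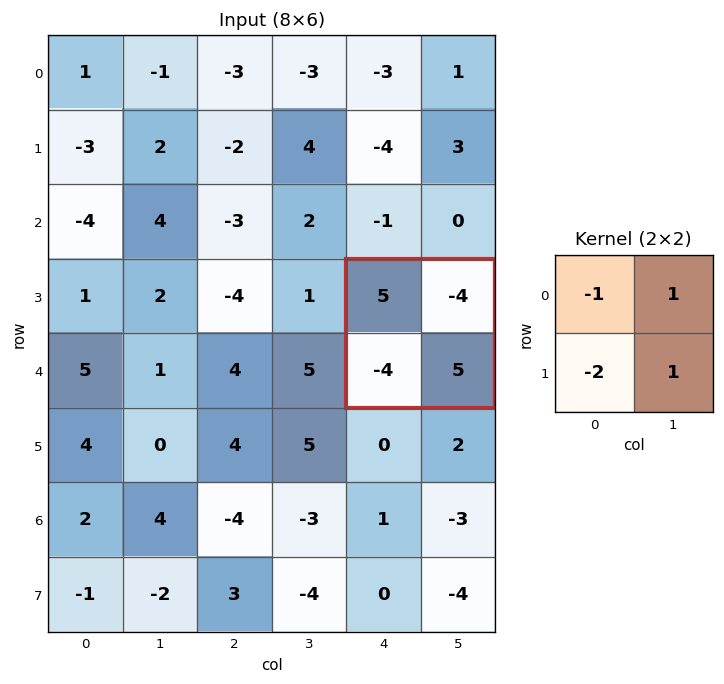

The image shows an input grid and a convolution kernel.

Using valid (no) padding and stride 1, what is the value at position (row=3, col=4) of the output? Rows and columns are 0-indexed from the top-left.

The receptive field on the input at this output position is [5 -4 / -4 5]. Elementwise product with the kernel and sum: 5·-1 + -4·1 + -4·-2 + 5·1.

4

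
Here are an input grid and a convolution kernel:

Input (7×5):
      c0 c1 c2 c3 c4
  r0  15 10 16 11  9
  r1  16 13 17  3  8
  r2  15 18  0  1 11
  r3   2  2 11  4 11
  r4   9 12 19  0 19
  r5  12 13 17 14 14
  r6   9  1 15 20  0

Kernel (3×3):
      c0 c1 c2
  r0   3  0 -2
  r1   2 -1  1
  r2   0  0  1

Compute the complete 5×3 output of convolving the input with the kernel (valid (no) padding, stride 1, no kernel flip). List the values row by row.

49 21 80
37 74 56
77 49 26
26 17 82
32 79 53

Output[0,0]: The receptive field on the input at this output position is [15 10 16 / 16 13 17 / 15 18 0]. Elementwise product with the kernel and sum: 15·3 + 16·-2 + 16·2 + 13·-1 + 17·1 + 0·1.
Output[0,1]: The receptive field on the input at this output position is [10 16 11 / 13 17 3 / 18 0 1]. Elementwise product with the kernel and sum: 10·3 + 11·-2 + 13·2 + 17·-1 + 3·1 + 1·1.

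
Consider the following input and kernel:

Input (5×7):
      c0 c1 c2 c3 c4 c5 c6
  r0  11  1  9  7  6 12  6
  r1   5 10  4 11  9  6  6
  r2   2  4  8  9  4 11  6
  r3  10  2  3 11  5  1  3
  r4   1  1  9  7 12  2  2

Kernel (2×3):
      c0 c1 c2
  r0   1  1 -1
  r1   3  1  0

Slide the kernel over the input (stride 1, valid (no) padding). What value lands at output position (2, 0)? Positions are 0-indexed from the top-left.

30

The receptive field on the input at this output position is [2 4 8 / 10 2 3]. Elementwise product with the kernel and sum: 2·1 + 4·1 + 8·-1 + 10·3 + 2·1.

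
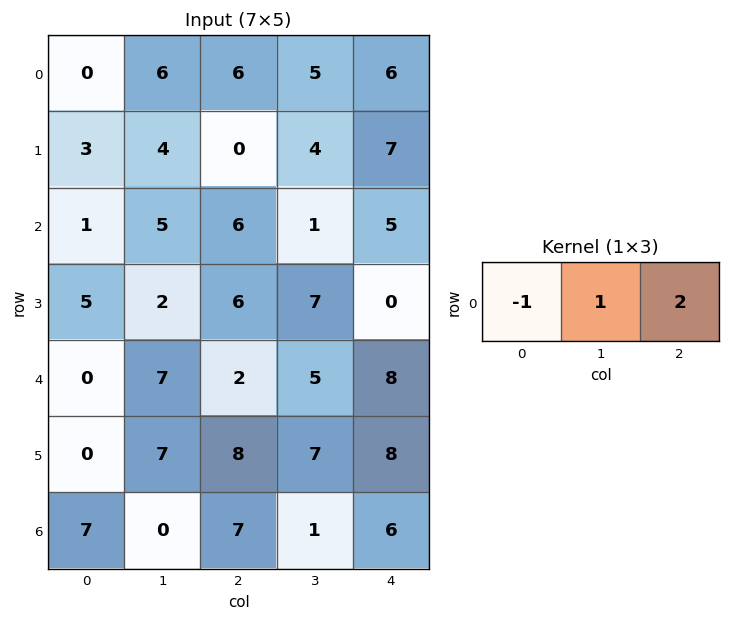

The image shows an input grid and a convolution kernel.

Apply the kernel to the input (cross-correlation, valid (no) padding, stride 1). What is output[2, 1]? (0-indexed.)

3

The receptive field on the input at this output position is [5 6 1]. Elementwise product with the kernel and sum: 5·-1 + 6·1 + 1·2.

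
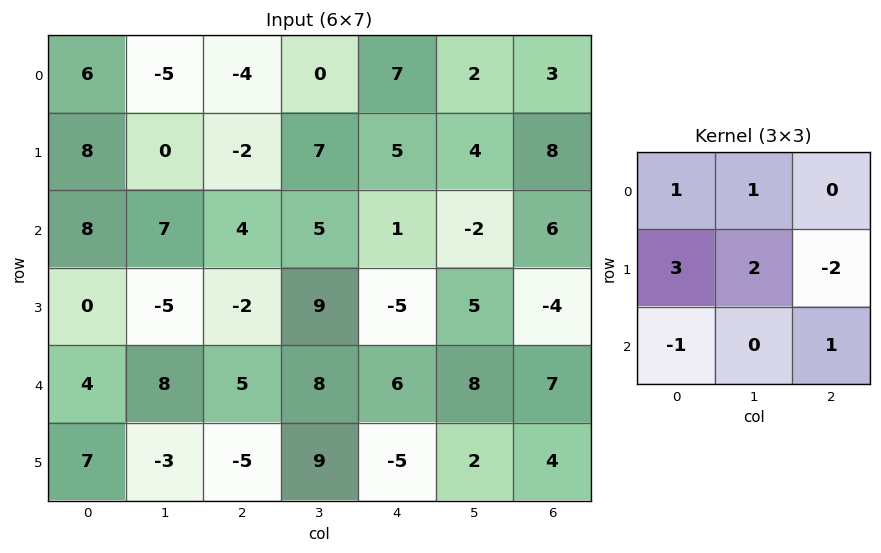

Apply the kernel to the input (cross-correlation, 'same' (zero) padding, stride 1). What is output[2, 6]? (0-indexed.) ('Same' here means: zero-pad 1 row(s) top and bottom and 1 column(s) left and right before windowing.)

13

The receptive field on the zero-padded input at this output position is [4 8 0 / -2 6 0 / 5 -4 0]. Elementwise product with the kernel and sum: 4·1 + 8·1 + -2·3 + 6·2 + 0·-2 + 5·-1 + 0·1.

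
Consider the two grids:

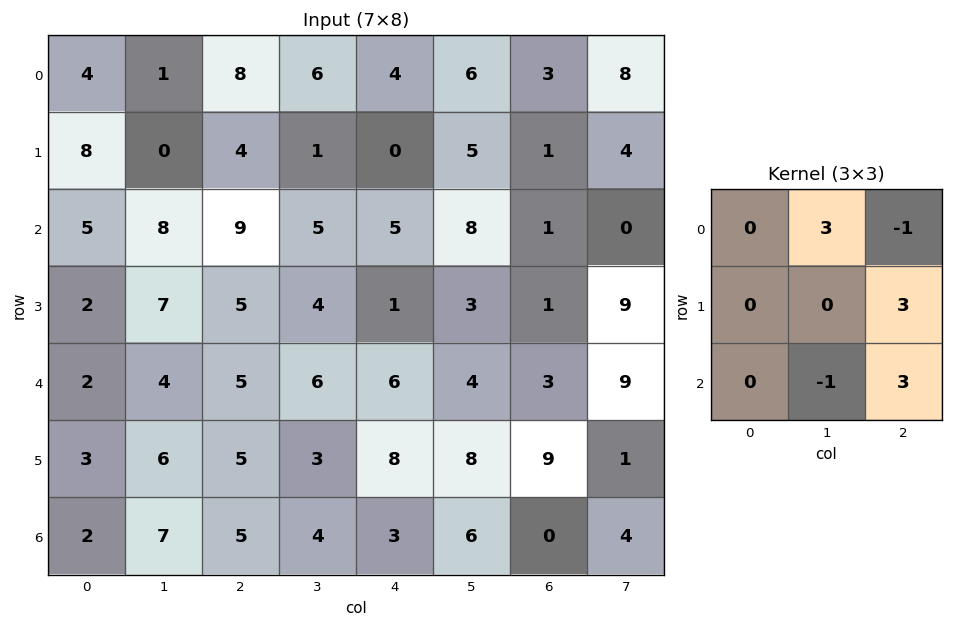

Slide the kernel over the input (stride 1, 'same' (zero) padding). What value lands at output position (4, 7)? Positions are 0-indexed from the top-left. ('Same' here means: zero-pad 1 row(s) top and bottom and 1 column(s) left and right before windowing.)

The receptive field on the zero-padded input at this output position is [1 9 0 / 3 9 0 / 9 1 0]. Elementwise product with the kernel and sum: 9·3 + 0·-1 + 0·3 + 1·-1 + 0·3.

26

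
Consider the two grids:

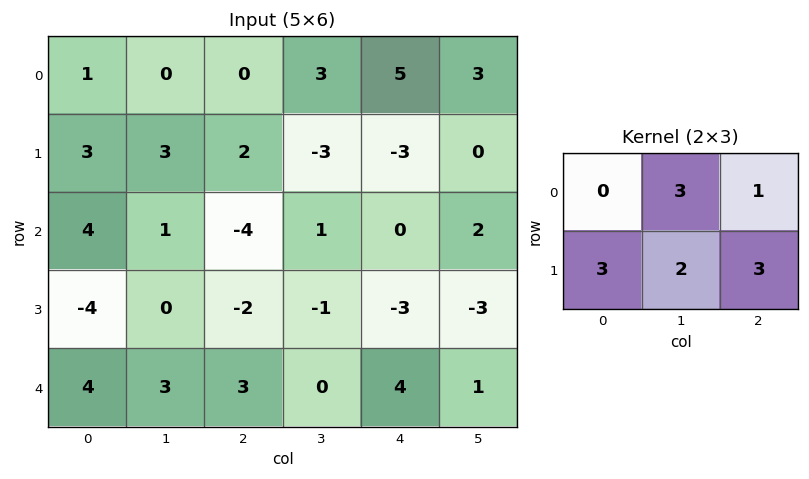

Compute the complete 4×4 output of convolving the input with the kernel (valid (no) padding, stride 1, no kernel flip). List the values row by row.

Output[0,0]: The receptive field on the input at this output position is [1 0 0 / 3 3 2]. Elementwise product with the kernel and sum: 0·3 + 0·1 + 3·3 + 3·2 + 2·3.

21 7 5 3
13 1 -22 0
-19 -18 -14 -16
25 8 15 -1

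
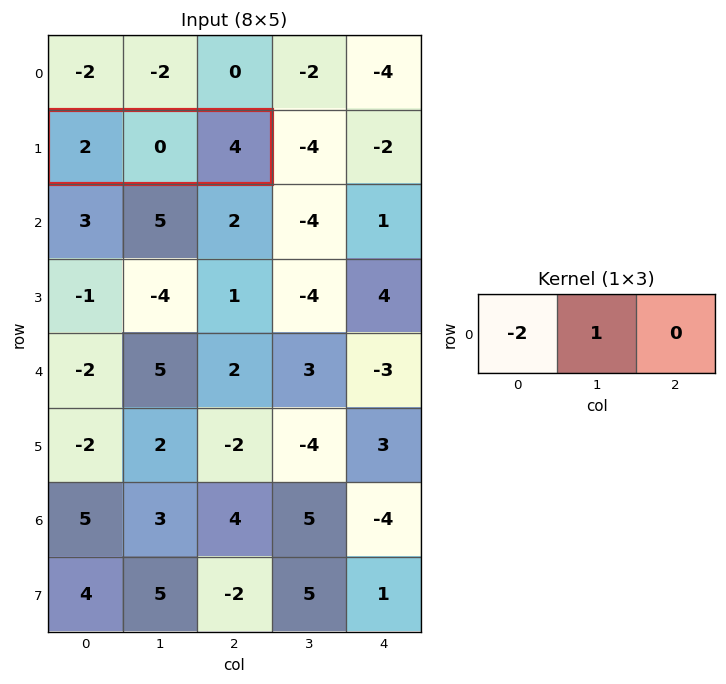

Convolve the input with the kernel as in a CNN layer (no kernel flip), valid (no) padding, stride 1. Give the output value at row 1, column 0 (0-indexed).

The receptive field on the input at this output position is [2 0 4]. Elementwise product with the kernel and sum: 2·-2 + 0·1.

-4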